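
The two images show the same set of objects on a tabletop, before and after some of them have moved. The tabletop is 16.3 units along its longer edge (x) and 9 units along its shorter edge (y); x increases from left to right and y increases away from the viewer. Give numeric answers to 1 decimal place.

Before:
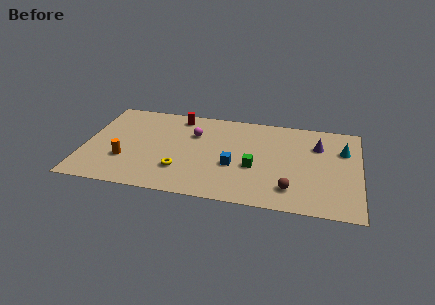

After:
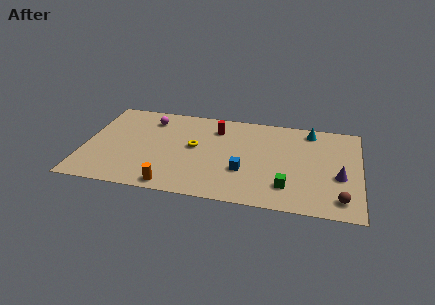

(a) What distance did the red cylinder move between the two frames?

2.4

From (5.4, 7.8) to (7.7, 7.0), the red cylinder covered √(2.3² + 0.8²) ≈ 2.4 units.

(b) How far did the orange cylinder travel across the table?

3.5

From (2.5, 2.9) to (5.4, 0.9), the orange cylinder covered √(2.9² + 2.0²) ≈ 3.5 units.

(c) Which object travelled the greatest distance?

the orange cylinder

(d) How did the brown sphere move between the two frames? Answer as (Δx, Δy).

(2.9, -0.4)

From the two frames, the brown sphere sits at roughly (12.3, 1.9) before and (15.2, 1.5) after.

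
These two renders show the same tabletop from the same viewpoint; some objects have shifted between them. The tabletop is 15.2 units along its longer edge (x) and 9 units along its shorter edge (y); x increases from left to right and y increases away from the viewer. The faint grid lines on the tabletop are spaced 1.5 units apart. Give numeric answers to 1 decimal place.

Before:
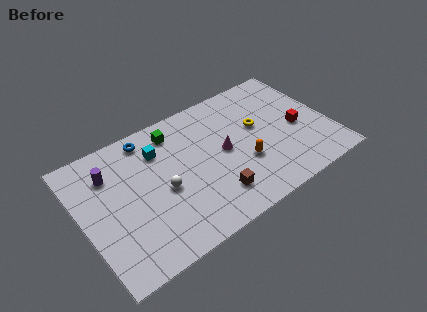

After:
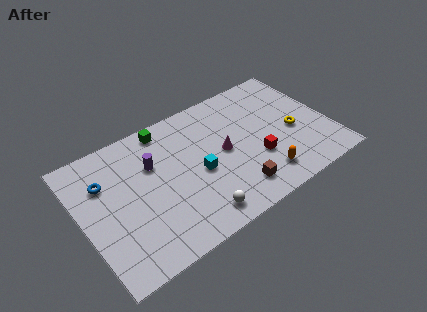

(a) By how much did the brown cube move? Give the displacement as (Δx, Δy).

(1.3, -0.3)

From the two frames, the brown cube sits at roughly (7.6, 2.0) before and (8.9, 1.7) after.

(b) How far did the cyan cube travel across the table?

3.4

The cyan cube moved from about (5.0, 6.7) to (7.0, 4.0), a distance of √(2.0² + 2.7²) ≈ 3.4.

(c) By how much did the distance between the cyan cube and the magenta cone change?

-2.5

The distance was about 4.3 in the first image and 1.8 in the second, so they moved 2.5 units closer together.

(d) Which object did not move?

the magenta cone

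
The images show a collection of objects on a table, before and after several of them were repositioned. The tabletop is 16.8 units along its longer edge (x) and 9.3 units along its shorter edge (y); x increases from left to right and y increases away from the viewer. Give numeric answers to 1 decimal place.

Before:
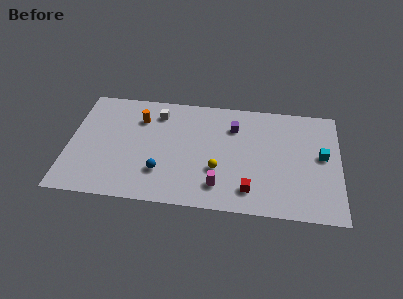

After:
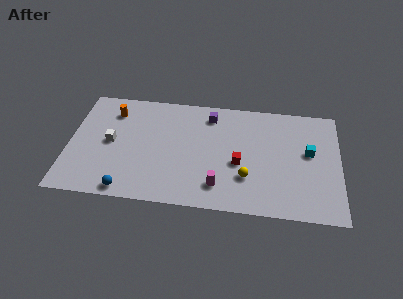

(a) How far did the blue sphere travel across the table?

2.6

The blue sphere was near (5.8, 2.6) before and (3.8, 0.9) after, so it travelled √(2.0² + 1.7²) ≈ 2.6 units.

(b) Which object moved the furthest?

the white cube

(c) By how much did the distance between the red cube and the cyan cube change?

-1.0

They were about 5.5 units apart before and 4.5 after — 1.0 units closer together.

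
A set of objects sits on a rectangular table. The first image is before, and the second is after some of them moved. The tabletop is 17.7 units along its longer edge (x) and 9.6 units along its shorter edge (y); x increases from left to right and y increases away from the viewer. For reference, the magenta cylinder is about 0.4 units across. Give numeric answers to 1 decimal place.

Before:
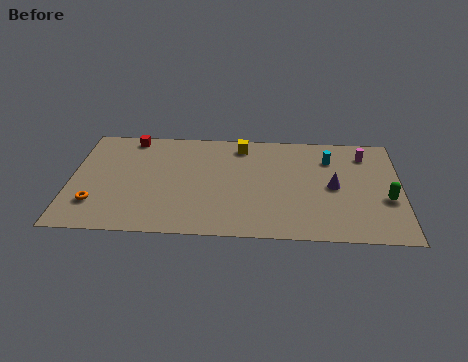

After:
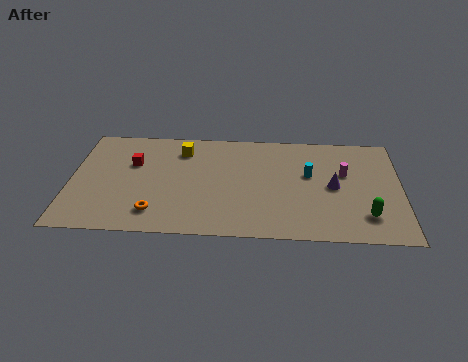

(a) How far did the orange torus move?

3.3

The orange torus moved from about (1.4, 2.5) to (4.6, 1.9), a distance of √(3.2² + 0.6²) ≈ 3.3.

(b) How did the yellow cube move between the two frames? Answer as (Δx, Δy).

(-3.2, -0.6)

The yellow cube was at about (9.1, 8.2) and moved to about (5.9, 7.6).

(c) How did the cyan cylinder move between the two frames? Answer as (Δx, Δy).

(-1.1, -1.5)

From the two frames, the cyan cylinder sits at roughly (13.9, 7.2) before and (12.8, 5.7) after.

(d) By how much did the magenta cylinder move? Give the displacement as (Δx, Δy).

(-1.1, -1.8)

From the two frames, the magenta cylinder sits at roughly (15.8, 7.7) before and (14.7, 5.9) after.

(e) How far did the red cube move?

2.4

The red cube moved from about (3.1, 8.6) to (3.3, 6.2), a distance of √(0.2² + 2.4²) ≈ 2.4.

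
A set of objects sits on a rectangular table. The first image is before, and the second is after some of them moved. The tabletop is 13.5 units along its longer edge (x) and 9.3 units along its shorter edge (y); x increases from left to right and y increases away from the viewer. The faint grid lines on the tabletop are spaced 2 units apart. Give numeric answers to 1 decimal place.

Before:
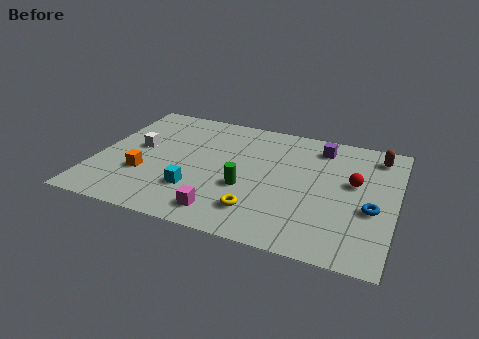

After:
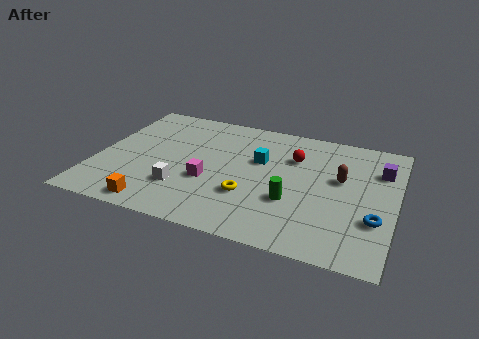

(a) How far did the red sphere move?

3.0

The red sphere moved from about (11.6, 5.4) to (8.8, 6.5), a distance of √(2.8² + 1.1²) ≈ 3.0.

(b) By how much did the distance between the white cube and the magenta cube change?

-4.3

The distance was about 5.7 in the first image and 1.4 in the second, so they moved 4.3 units closer together.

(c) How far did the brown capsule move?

2.7

The brown capsule moved from about (12.5, 7.8) to (11.0, 5.5), a distance of √(1.5² + 2.3²) ≈ 2.7.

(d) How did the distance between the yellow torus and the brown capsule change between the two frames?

-3.0

They were about 7.6 units apart before and 4.6 after — 3.0 units closer together.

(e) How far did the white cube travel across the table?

3.4

From (1.8, 5.1) to (4.1, 2.6), the white cube covered √(2.3² + 2.5²) ≈ 3.4 units.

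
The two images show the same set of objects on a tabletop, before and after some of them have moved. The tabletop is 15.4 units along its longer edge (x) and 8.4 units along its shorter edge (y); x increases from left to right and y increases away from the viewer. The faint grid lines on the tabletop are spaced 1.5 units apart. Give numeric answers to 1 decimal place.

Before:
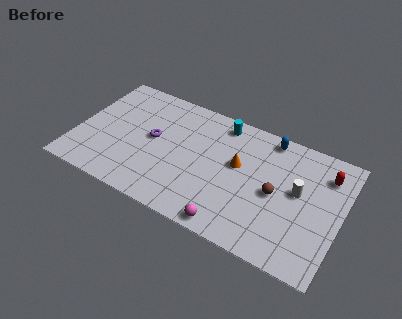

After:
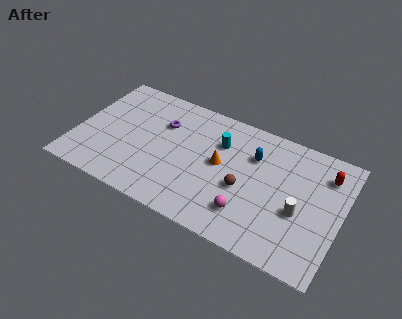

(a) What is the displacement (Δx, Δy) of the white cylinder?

(0.2, -1.3)

From the two frames, the white cylinder sits at roughly (12.9, 4.7) before and (13.1, 3.4) after.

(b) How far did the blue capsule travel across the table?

1.7

The blue capsule moved from about (10.9, 7.5) to (10.2, 5.9), a distance of √(0.7² + 1.6²) ≈ 1.7.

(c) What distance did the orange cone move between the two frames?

1.1

The orange cone moved from about (9.4, 4.9) to (8.4, 4.5), a distance of √(1.0² + 0.4²) ≈ 1.1.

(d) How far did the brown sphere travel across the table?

1.9

From (11.7, 4.0) to (9.9, 3.5), the brown sphere covered √(1.8² + 0.5²) ≈ 1.9 units.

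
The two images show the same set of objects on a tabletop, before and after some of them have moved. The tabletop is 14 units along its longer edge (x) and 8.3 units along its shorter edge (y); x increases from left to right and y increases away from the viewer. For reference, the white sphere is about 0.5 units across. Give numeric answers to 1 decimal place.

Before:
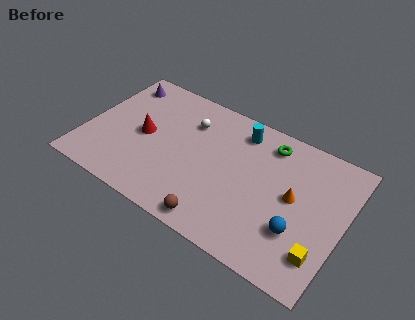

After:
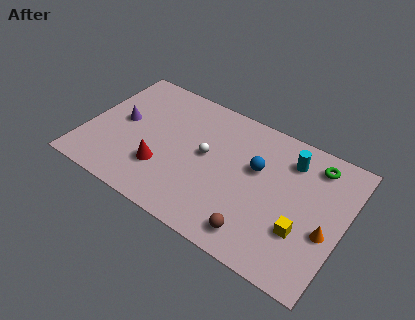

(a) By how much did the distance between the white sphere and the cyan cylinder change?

+1.9

They were about 2.8 units apart before and 4.7 after — 1.9 units further apart.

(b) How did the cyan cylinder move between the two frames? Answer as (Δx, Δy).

(2.8, -0.4)

The cyan cylinder was at about (8.0, 6.9) and moved to about (10.8, 6.5).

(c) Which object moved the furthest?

the blue sphere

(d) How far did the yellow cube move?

1.4

The yellow cube was near (13.1, 1.9) before and (12.0, 2.7) after, so it travelled √(1.1² + 0.8²) ≈ 1.4 units.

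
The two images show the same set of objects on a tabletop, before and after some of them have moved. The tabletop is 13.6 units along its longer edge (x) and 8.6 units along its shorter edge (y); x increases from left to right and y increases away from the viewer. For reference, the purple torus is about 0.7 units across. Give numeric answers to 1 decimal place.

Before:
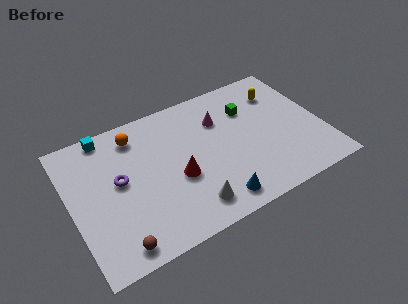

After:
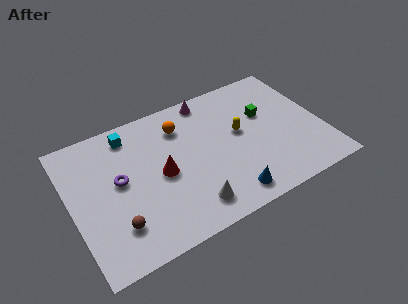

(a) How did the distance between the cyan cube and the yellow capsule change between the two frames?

-3.3

They were about 9.5 units apart before and 6.2 after — 3.3 units closer together.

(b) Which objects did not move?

the white cone and the purple torus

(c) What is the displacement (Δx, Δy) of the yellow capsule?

(-2.5, -1.7)

The yellow capsule started near (11.7, 6.5) and ended near (9.2, 4.8).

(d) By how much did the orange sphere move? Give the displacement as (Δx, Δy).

(2.4, -0.5)

The orange sphere was at about (3.8, 7.1) and moved to about (6.2, 6.6).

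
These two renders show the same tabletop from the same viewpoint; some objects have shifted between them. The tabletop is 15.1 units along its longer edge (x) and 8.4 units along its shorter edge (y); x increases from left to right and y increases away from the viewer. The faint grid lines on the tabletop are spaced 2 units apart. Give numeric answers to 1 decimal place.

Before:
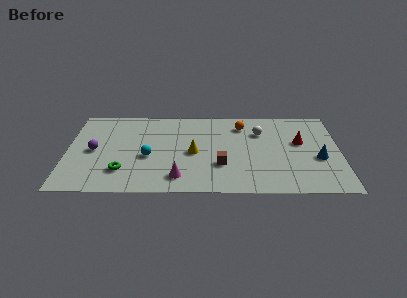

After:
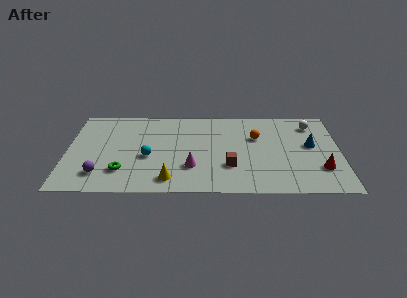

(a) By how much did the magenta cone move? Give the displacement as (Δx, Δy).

(0.7, 1.0)

The magenta cone was at about (6.2, 1.5) and moved to about (6.9, 2.5).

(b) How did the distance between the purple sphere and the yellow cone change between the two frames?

-1.7

They were about 5.5 units apart before and 3.8 after — 1.7 units closer together.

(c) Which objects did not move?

the cyan sphere and the green torus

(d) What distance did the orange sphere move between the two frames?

1.4

The orange sphere moved from about (9.7, 6.7) to (10.5, 5.5), a distance of √(0.8² + 1.2²) ≈ 1.4.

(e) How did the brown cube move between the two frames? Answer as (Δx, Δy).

(0.5, -0.1)

From the two frames, the brown cube sits at roughly (8.5, 2.7) before and (9.0, 2.6) after.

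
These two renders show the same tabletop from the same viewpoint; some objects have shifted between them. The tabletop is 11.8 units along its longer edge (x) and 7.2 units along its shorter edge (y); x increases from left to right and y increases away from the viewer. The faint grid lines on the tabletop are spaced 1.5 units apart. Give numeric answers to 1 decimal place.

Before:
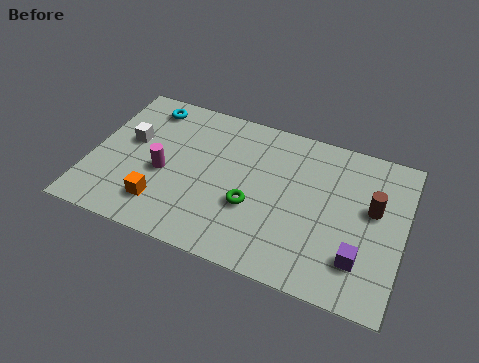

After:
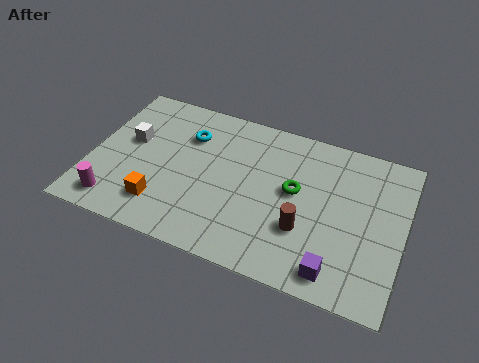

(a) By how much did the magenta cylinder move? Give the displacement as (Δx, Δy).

(-1.6, -2.0)

From the two frames, the magenta cylinder sits at roughly (2.8, 3.1) before and (1.2, 1.1) after.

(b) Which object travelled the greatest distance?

the brown cylinder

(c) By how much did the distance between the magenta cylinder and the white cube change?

+1.3

Before: roughly 1.8 units apart; after: 3.1. That's 1.3 units further apart.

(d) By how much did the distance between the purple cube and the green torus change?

-0.7

Before: roughly 4.2 units apart; after: 3.5. That's 0.7 units closer together.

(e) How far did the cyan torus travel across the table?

1.9

From (1.8, 6.1) to (3.5, 5.2), the cyan torus covered √(1.7² + 0.9²) ≈ 1.9 units.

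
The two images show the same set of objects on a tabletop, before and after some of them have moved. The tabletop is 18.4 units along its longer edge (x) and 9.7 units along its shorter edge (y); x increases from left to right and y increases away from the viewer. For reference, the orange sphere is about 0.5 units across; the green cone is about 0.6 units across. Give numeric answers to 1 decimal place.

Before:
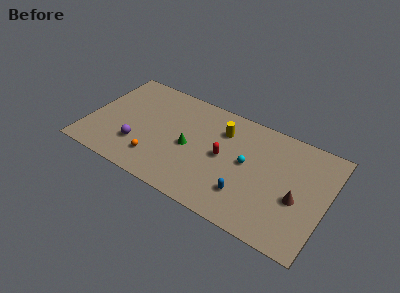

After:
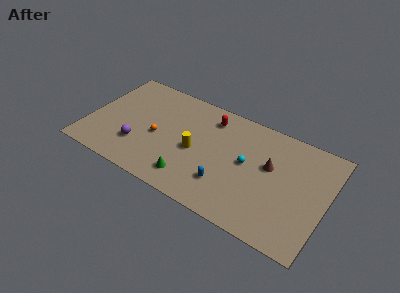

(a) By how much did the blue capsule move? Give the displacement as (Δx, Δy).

(-1.6, 0.1)

From the two frames, the blue capsule sits at roughly (12.6, 2.5) before and (11.0, 2.6) after.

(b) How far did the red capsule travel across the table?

3.3

The red capsule moved from about (10.5, 4.9) to (9.1, 7.9), a distance of √(1.4² + 3.0²) ≈ 3.3.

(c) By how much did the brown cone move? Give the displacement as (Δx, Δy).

(-2.3, 1.8)

From the two frames, the brown cone sits at roughly (16.3, 4.0) before and (14.0, 5.8) after.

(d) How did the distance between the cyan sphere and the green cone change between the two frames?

+0.7

Before: roughly 4.5 units apart; after: 5.2. That's 0.7 units further apart.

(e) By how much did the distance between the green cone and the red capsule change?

+3.5

Before: roughly 2.6 units apart; after: 6.1. That's 3.5 units further apart.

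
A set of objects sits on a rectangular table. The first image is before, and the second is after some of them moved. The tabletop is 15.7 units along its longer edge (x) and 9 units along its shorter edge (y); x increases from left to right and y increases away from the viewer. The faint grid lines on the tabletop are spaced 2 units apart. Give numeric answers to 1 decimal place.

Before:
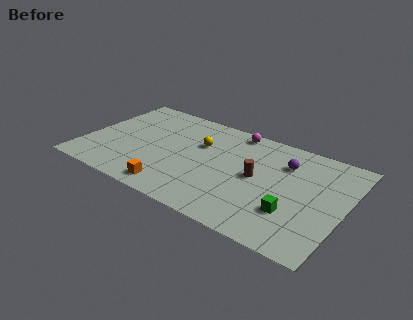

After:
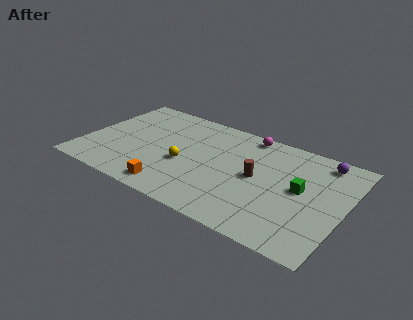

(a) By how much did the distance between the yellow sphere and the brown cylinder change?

+0.5

They were about 3.9 units apart before and 4.4 after — 0.5 units further apart.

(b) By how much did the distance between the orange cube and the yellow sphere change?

-2.3

They were about 4.8 units apart before and 2.5 after — 2.3 units closer together.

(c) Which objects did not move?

the orange cube and the brown cylinder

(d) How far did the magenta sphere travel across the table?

0.8

The magenta sphere was near (8.6, 8.1) before and (9.4, 8.1) after, so it travelled √(0.8² + 0.0²) ≈ 0.8 units.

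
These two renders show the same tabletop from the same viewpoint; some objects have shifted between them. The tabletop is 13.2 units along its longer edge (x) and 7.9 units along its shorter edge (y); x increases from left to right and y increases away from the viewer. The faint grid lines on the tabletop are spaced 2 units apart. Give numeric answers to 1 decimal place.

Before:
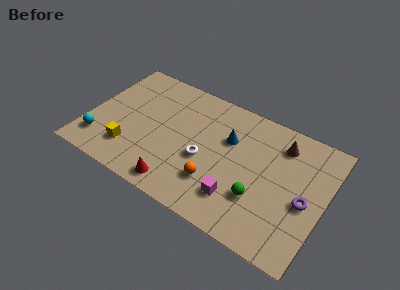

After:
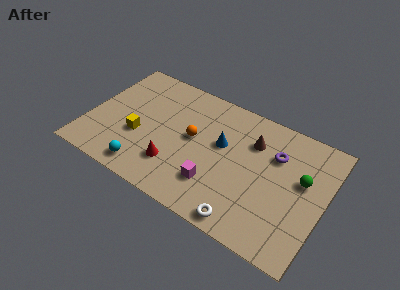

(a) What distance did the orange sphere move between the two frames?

2.6

The orange sphere moved from about (7.4, 2.2) to (5.8, 4.3), a distance of √(1.6² + 2.1²) ≈ 2.6.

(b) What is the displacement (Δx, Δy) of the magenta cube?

(-1.3, 0.2)

The magenta cube was at about (8.7, 1.9) and moved to about (7.4, 2.1).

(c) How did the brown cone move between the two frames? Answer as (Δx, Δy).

(-1.5, -0.6)

From the two frames, the brown cone sits at roughly (10.5, 6.3) before and (9.0, 5.7) after.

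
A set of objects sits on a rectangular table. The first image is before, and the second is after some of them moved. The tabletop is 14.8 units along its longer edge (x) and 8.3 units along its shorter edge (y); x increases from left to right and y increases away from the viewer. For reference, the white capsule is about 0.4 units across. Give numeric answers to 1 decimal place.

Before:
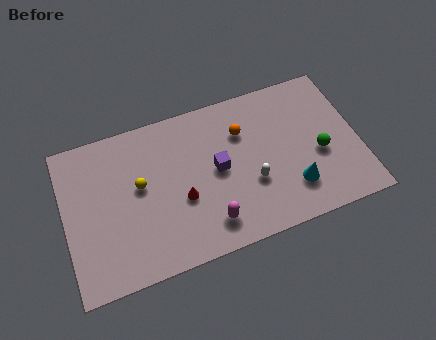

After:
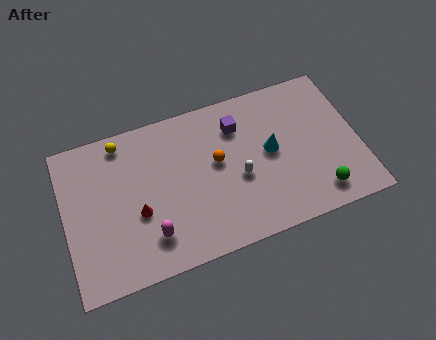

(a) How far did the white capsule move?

0.8

The white capsule was near (9.3, 3.0) before and (8.7, 3.5) after, so it travelled √(0.6² + 0.5²) ≈ 0.8 units.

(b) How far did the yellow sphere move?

2.7

The yellow sphere moved from about (3.8, 4.7) to (3.1, 7.3), a distance of √(0.7² + 2.6²) ≈ 2.7.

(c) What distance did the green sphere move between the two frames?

2.1

The green sphere was near (12.8, 3.5) before and (12.5, 1.4) after, so it travelled √(0.3² + 2.1²) ≈ 2.1 units.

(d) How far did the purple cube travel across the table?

2.3

From (7.7, 4.3) to (8.9, 6.3), the purple cube covered √(1.2² + 2.0²) ≈ 2.3 units.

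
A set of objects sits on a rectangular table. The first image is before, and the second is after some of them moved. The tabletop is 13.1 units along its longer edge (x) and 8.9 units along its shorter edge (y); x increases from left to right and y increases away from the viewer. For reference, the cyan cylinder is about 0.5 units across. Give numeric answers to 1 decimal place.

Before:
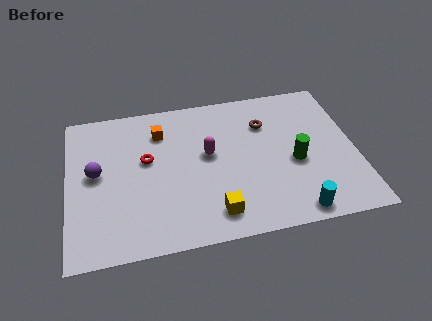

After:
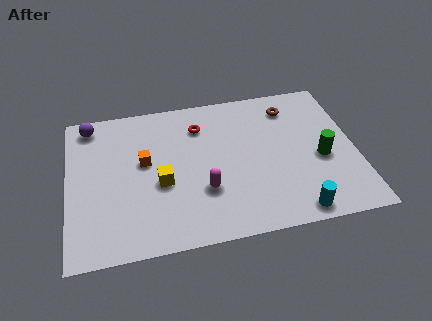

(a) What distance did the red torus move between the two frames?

3.0

The red torus was near (3.6, 5.2) before and (6.1, 6.8) after, so it travelled √(2.5² + 1.6²) ≈ 3.0 units.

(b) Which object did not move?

the cyan cylinder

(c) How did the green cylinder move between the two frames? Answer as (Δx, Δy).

(1.2, 0.0)

The green cylinder was at about (10.3, 3.8) and moved to about (11.5, 3.8).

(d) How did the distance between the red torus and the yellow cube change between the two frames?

-1.1

Before: roughly 4.7 units apart; after: 3.6. That's 1.1 units closer together.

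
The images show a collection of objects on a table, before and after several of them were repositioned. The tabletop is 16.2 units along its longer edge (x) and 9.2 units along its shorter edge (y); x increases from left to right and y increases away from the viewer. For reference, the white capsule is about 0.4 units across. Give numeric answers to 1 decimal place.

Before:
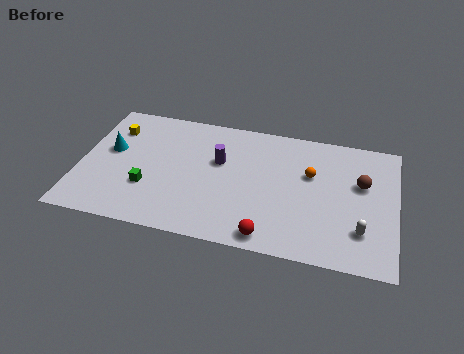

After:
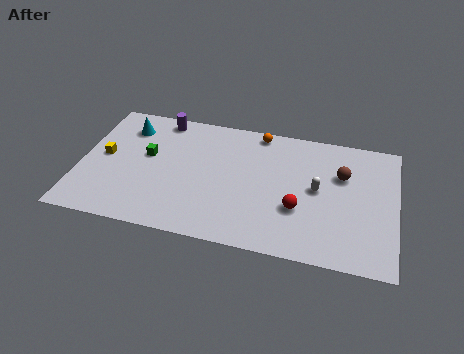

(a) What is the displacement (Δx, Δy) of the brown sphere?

(-1.0, 0.4)

The brown sphere started near (14.4, 5.7) and ended near (13.4, 6.1).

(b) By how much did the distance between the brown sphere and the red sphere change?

-2.9

The distance was about 6.5 in the first image and 3.6 in the second, so they moved 2.9 units closer together.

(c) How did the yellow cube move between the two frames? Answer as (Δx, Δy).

(-0.3, -2.1)

The yellow cube was at about (1.5, 6.9) and moved to about (1.2, 4.8).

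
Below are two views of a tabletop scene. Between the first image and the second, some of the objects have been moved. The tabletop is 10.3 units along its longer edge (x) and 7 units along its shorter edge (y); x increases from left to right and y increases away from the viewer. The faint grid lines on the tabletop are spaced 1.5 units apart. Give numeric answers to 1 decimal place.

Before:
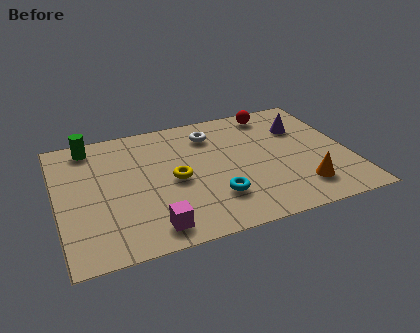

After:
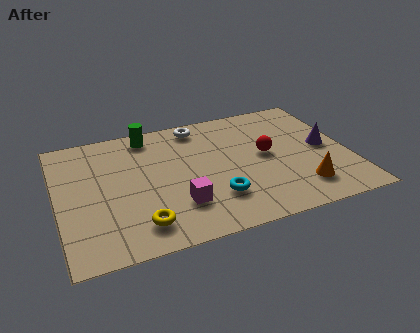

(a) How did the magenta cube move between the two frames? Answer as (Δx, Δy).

(1.0, 0.9)

The magenta cube started near (3.1, 1.0) and ended near (4.1, 1.9).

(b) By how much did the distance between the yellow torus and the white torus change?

+2.7

They were about 2.7 units apart before and 5.4 after — 2.7 units further apart.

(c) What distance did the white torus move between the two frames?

0.7

From (5.6, 5.5) to (5.2, 6.1), the white torus covered √(0.4² + 0.6²) ≈ 0.7 units.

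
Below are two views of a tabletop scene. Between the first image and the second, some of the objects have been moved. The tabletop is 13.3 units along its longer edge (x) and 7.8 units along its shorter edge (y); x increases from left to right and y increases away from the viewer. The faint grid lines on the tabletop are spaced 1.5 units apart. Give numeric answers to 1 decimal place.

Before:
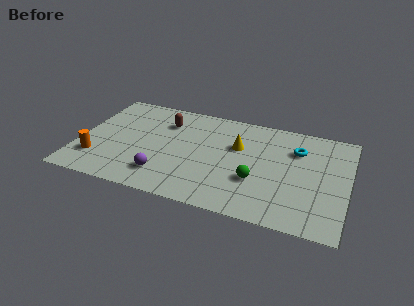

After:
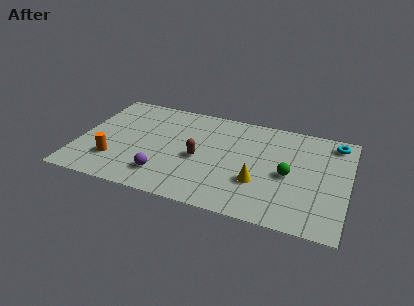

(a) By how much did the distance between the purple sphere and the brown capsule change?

-1.7

The distance was about 4.1 in the first image and 2.4 in the second, so they moved 1.7 units closer together.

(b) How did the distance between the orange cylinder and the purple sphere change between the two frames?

-0.9

The distance was about 3.4 in the first image and 2.5 in the second, so they moved 0.9 units closer together.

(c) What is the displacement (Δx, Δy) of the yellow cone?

(1.2, -2.4)

The yellow cone started near (7.8, 5.0) and ended near (9.0, 2.6).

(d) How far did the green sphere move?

1.7

From (8.9, 2.7) to (10.4, 3.6), the green sphere covered √(1.5² + 0.9²) ≈ 1.7 units.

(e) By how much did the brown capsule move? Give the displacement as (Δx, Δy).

(1.9, -2.3)

The brown capsule was at about (4.1, 5.8) and moved to about (6.0, 3.5).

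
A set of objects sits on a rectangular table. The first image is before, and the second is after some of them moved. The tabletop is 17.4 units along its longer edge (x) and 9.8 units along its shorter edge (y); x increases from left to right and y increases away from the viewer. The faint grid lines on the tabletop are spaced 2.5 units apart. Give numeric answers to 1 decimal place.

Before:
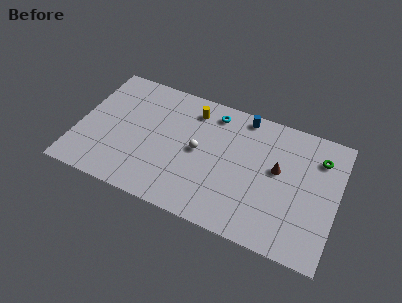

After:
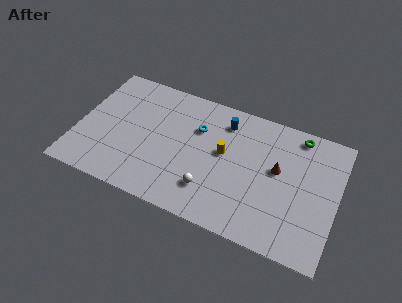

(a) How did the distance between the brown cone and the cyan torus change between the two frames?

+0.3

Before: roughly 5.3 units apart; after: 5.6. That's 0.3 units further apart.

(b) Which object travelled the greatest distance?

the yellow cylinder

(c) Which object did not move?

the brown cone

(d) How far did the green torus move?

1.9

From (16.0, 7.5) to (14.5, 8.7), the green torus covered √(1.5² + 1.2²) ≈ 1.9 units.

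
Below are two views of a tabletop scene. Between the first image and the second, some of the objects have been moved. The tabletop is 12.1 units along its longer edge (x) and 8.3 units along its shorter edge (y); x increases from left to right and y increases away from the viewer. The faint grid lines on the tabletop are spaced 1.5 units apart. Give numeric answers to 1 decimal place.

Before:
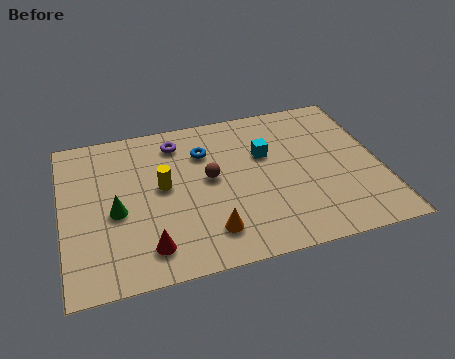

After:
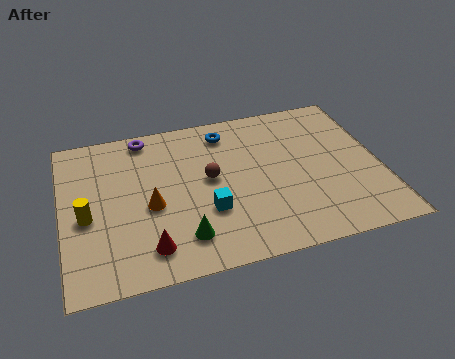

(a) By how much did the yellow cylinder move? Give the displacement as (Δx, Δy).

(-2.9, -0.9)

From the two frames, the yellow cylinder sits at roughly (3.8, 4.5) before and (0.9, 3.6) after.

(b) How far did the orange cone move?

2.8

The orange cone moved from about (5.4, 1.7) to (3.3, 3.6), a distance of √(2.1² + 1.9²) ≈ 2.8.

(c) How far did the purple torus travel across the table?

1.3

From (4.5, 6.8) to (3.3, 7.4), the purple torus covered √(1.2² + 0.6²) ≈ 1.3 units.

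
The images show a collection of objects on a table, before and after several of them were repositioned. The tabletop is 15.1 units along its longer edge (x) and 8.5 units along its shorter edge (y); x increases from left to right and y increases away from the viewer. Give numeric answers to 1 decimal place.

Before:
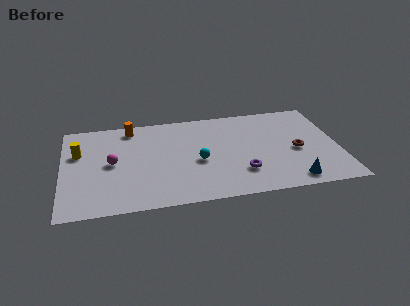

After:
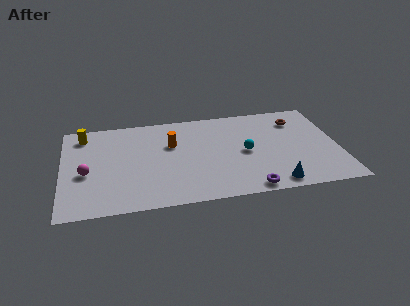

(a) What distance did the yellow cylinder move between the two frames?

1.6

The yellow cylinder moved from about (0.9, 5.5) to (1.2, 7.1), a distance of √(0.3² + 1.6²) ≈ 1.6.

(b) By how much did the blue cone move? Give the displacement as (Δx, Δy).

(-1.0, -0.1)

From the two frames, the blue cone sits at roughly (12.4, 1.1) before and (11.4, 1.0) after.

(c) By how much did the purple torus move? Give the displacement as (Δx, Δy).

(0.3, -1.5)

The purple torus started near (9.7, 2.3) and ended near (10.0, 0.8).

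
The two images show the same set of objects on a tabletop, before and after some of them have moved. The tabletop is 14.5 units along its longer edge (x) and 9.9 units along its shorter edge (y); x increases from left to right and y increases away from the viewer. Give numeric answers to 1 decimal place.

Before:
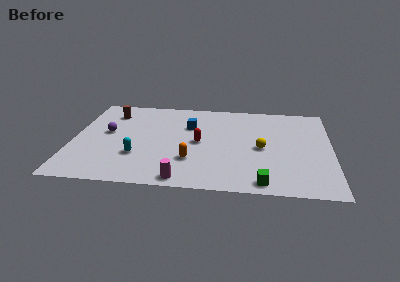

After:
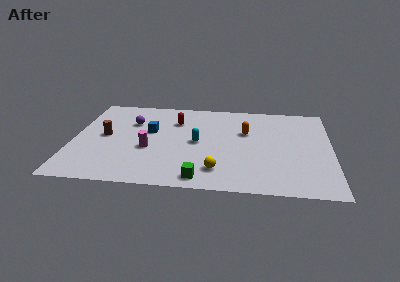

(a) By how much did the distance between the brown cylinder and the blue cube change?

-2.0

Before: roughly 4.6 units apart; after: 2.6. That's 2.0 units closer together.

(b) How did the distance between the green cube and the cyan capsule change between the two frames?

-3.5

They were about 7.3 units apart before and 3.8 after — 3.5 units closer together.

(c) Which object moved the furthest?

the orange capsule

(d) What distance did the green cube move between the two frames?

3.4

The green cube moved from about (10.7, 1.0) to (7.3, 1.1), a distance of √(3.4² + 0.1²) ≈ 3.4.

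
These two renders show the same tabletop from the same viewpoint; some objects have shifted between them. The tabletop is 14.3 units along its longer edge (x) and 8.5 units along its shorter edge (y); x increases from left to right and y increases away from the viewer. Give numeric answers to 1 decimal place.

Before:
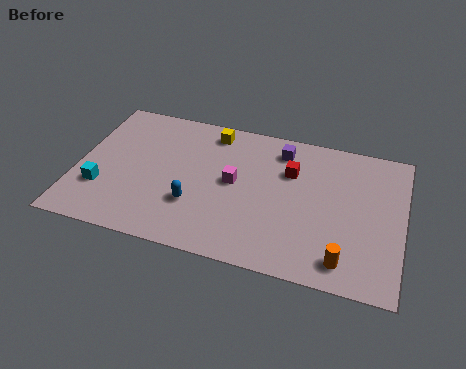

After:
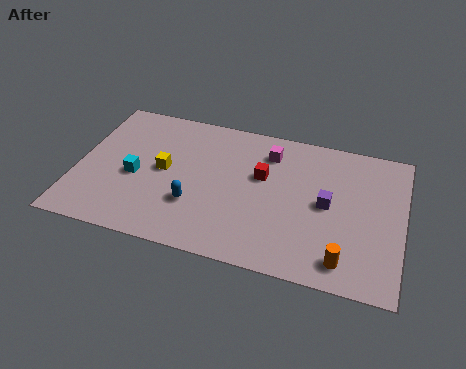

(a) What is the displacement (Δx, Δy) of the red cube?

(-1.2, -0.6)

The red cube was at about (9.3, 5.8) and moved to about (8.1, 5.2).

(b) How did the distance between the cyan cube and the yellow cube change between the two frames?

-5.1

The distance was about 6.5 in the first image and 1.4 in the second, so they moved 5.1 units closer together.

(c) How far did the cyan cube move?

1.8

From (1.2, 2.6) to (2.6, 3.7), the cyan cube covered √(1.4² + 1.1²) ≈ 1.8 units.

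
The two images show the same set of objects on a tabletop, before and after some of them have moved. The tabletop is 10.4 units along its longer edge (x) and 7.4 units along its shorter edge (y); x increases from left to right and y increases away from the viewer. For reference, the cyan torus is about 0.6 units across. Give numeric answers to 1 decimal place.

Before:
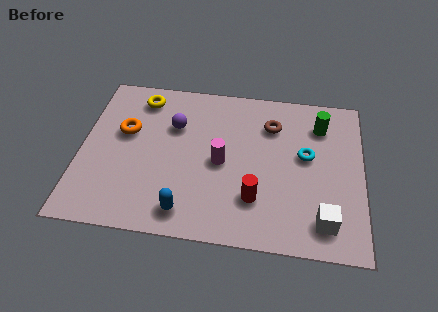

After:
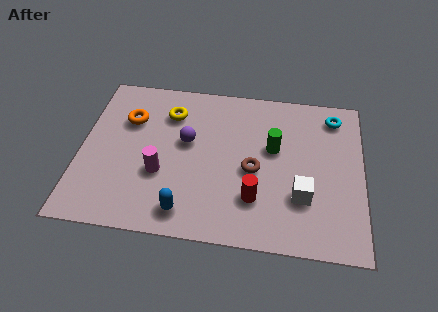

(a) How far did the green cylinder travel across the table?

2.1

The green cylinder moved from about (8.8, 5.7) to (7.1, 4.4), a distance of √(1.7² + 1.3²) ≈ 2.1.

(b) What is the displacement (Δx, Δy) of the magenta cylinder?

(-2.2, -0.8)

The magenta cylinder was at about (5.2, 3.5) and moved to about (3.0, 2.7).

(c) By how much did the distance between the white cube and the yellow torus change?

-2.5

They were about 8.5 units apart before and 6.0 after — 2.5 units closer together.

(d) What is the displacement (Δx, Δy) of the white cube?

(-0.8, 1.0)

From the two frames, the white cube sits at roughly (9.0, 1.3) before and (8.2, 2.3) after.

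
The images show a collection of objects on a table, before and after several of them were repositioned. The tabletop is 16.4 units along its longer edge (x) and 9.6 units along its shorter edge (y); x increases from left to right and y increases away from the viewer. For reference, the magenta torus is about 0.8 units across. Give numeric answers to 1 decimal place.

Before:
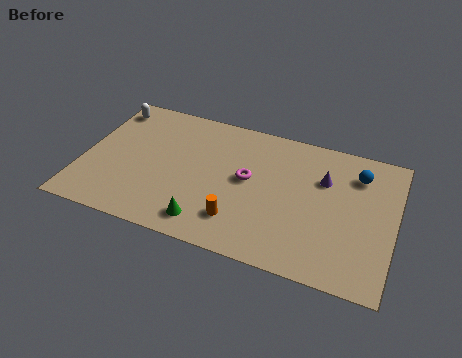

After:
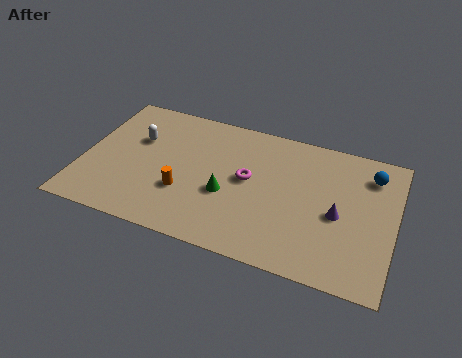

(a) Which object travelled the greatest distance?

the orange cylinder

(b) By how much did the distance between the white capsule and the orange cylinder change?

-5.5

The distance was about 9.6 in the first image and 4.1 in the second, so they moved 5.5 units closer together.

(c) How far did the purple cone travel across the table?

2.4

The purple cone moved from about (12.6, 6.5) to (13.5, 4.3), a distance of √(0.9² + 2.2²) ≈ 2.4.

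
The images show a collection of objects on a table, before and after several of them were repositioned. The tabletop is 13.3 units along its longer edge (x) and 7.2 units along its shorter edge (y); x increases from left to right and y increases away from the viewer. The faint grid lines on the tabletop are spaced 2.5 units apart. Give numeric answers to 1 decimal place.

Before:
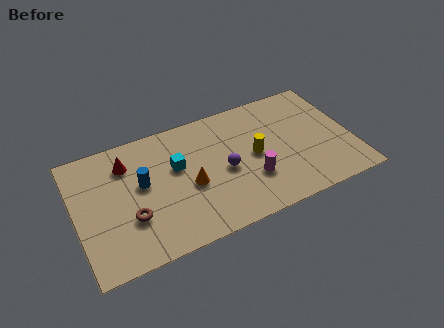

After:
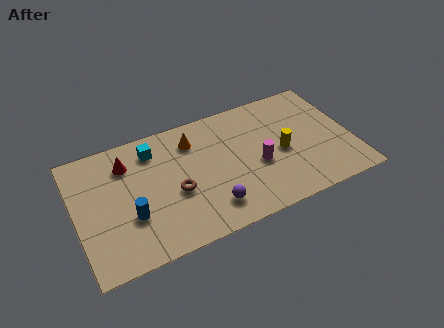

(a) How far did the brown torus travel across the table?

2.3

The brown torus moved from about (2.5, 2.4) to (4.7, 3.0), a distance of √(2.2² + 0.6²) ≈ 2.3.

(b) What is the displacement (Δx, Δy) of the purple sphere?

(-0.9, -1.8)

The purple sphere was at about (7.1, 3.3) and moved to about (6.2, 1.5).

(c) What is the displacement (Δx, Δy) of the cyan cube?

(-1.0, 1.4)

The cyan cube was at about (4.9, 4.4) and moved to about (3.9, 5.8).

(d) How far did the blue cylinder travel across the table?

1.7

From (3.2, 4.1) to (2.5, 2.5), the blue cylinder covered √(0.7² + 1.6²) ≈ 1.7 units.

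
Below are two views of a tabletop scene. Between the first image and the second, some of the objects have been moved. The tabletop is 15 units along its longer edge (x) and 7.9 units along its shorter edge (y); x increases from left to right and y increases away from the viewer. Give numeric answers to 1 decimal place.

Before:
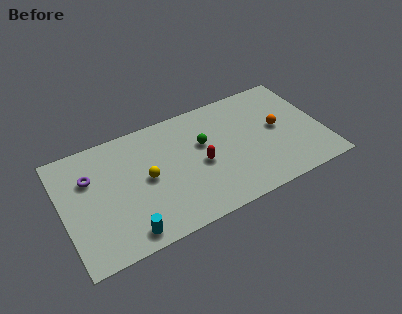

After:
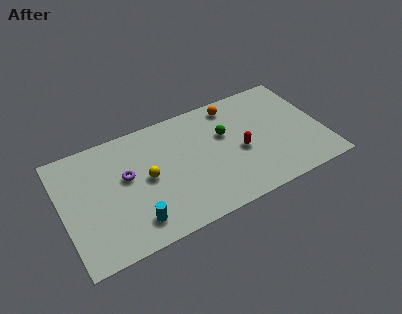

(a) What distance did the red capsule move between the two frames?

2.3

The red capsule was near (7.9, 3.6) before and (10.2, 3.5) after, so it travelled √(2.3² + 0.1²) ≈ 2.3 units.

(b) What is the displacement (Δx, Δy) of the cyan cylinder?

(0.5, 0.5)

From the two frames, the cyan cylinder sits at roughly (3.3, 1.0) before and (3.8, 1.5) after.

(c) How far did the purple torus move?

2.2

The purple torus was near (1.7, 5.4) before and (3.7, 4.6) after, so it travelled √(2.0² + 0.8²) ≈ 2.2 units.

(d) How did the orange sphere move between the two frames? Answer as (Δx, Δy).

(-2.3, 2.6)

The orange sphere was at about (12.5, 4.2) and moved to about (10.2, 6.8).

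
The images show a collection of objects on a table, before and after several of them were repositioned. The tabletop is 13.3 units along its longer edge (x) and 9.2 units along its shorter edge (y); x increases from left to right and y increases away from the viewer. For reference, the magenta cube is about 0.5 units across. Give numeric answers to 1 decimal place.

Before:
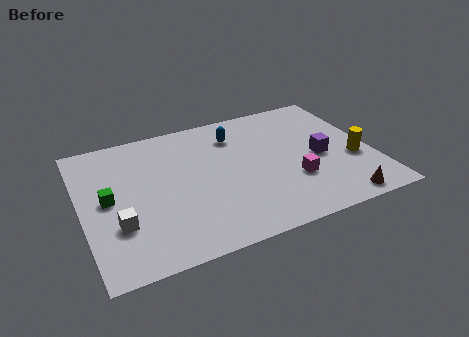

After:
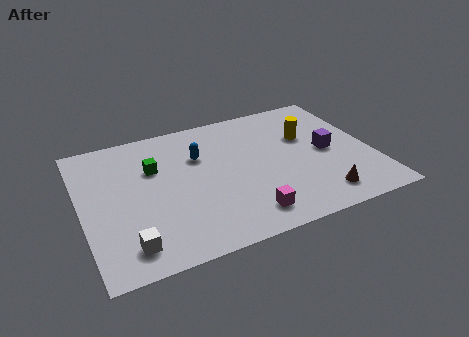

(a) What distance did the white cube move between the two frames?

1.4

From (1.5, 2.9) to (1.8, 1.5), the white cube covered √(0.3² + 1.4²) ≈ 1.4 units.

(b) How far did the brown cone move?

1.0

The brown cone was near (11.3, 0.9) before and (10.5, 1.5) after, so it travelled √(0.8² + 0.6²) ≈ 1.0 units.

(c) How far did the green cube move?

2.6

The green cube was near (1.2, 4.7) before and (3.4, 6.1) after, so it travelled √(2.2² + 1.4²) ≈ 2.6 units.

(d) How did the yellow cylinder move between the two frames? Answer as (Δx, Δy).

(-1.9, 2.4)

The yellow cylinder was at about (12.4, 3.5) and moved to about (10.5, 5.9).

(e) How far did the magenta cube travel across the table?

2.8

The magenta cube moved from about (9.5, 3.0) to (7.1, 1.5), a distance of √(2.4² + 1.5²) ≈ 2.8.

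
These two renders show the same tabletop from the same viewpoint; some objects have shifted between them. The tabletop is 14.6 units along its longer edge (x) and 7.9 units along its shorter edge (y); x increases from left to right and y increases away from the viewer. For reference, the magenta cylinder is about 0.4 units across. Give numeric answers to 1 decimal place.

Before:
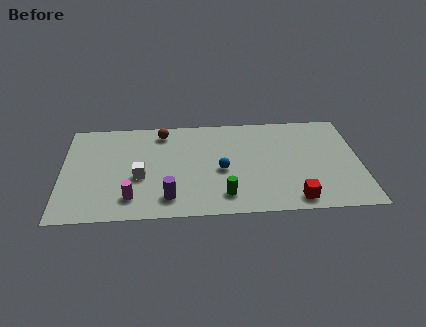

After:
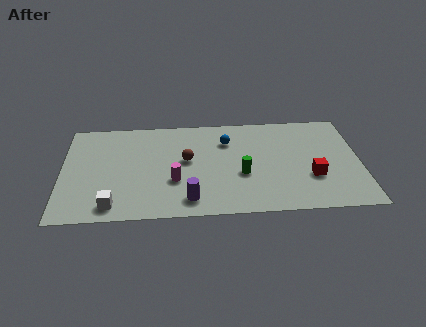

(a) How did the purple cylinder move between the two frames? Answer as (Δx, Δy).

(1.0, -0.2)

The purple cylinder was at about (5.2, 1.5) and moved to about (6.2, 1.3).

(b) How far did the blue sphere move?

2.3

From (7.8, 3.5) to (8.1, 5.8), the blue sphere covered √(0.3² + 2.3²) ≈ 2.3 units.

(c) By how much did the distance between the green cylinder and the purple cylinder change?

+0.5

The distance was about 2.7 in the first image and 3.2 in the second, so they moved 0.5 units further apart.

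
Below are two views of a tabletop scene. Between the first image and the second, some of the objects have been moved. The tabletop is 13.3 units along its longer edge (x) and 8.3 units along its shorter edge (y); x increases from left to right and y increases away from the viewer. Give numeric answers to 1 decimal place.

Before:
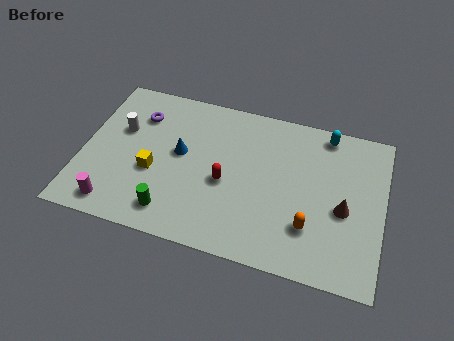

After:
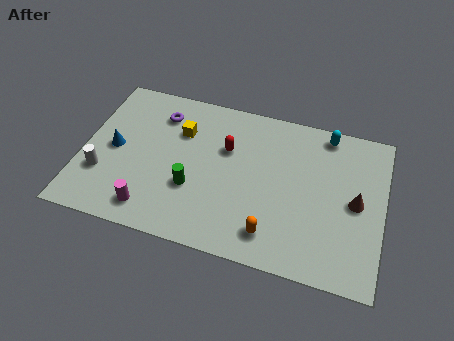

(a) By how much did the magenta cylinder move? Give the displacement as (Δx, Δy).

(1.6, 0.2)

The magenta cylinder started near (1.7, 1.1) and ended near (3.3, 1.3).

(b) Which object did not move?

the cyan capsule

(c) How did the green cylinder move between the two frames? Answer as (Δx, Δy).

(0.8, 1.5)

From the two frames, the green cylinder sits at roughly (4.2, 1.4) before and (5.0, 2.9) after.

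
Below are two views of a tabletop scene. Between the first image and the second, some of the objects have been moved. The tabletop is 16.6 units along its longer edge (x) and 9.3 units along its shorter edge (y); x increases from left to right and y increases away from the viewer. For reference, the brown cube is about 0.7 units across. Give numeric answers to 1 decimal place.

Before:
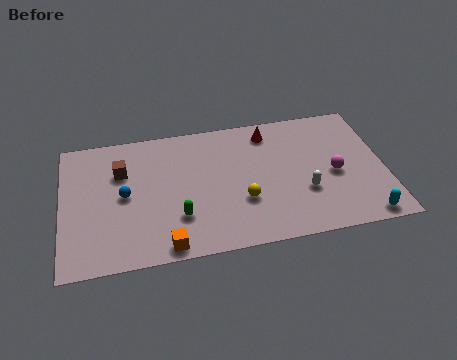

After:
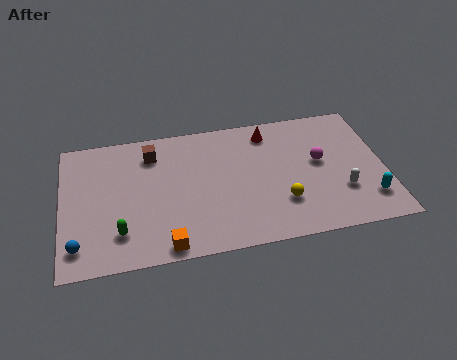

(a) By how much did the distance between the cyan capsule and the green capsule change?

+3.1

The distance was about 9.6 in the first image and 12.7 in the second, so they moved 3.1 units further apart.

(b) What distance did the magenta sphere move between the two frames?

1.2

The magenta sphere moved from about (14.0, 4.2) to (13.3, 5.2), a distance of √(0.7² + 1.0²) ≈ 1.2.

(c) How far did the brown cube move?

1.9

The brown cube was near (3.1, 6.4) before and (4.7, 7.4) after, so it travelled √(1.6² + 1.0²) ≈ 1.9 units.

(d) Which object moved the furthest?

the blue sphere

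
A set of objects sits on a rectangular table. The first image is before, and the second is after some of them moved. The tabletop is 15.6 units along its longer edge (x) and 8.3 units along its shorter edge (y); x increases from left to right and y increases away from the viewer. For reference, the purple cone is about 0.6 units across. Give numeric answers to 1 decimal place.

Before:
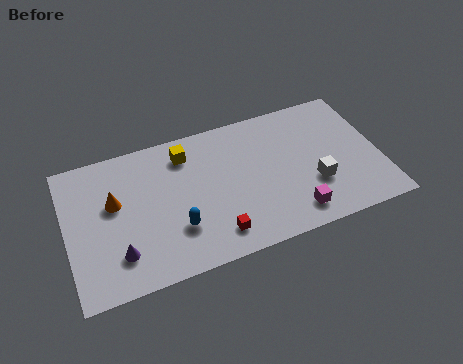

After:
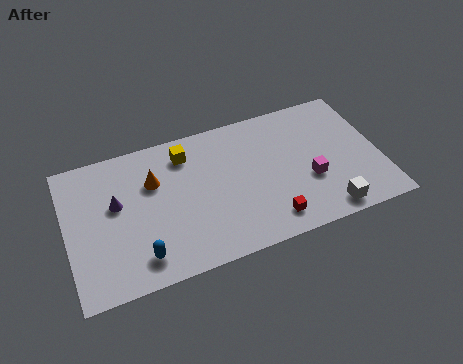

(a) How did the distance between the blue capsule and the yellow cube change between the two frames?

+1.6

The distance was about 4.3 in the first image and 5.9 in the second, so they moved 1.6 units further apart.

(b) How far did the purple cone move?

2.9

The purple cone was near (2.4, 2.0) before and (2.5, 4.9) after, so it travelled √(0.1² + 2.9²) ≈ 2.9 units.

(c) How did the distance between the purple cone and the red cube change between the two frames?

+3.4

They were about 4.7 units apart before and 8.1 after — 3.4 units further apart.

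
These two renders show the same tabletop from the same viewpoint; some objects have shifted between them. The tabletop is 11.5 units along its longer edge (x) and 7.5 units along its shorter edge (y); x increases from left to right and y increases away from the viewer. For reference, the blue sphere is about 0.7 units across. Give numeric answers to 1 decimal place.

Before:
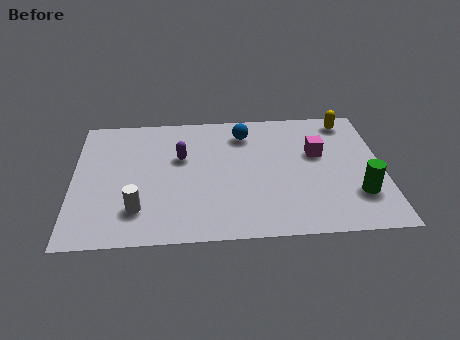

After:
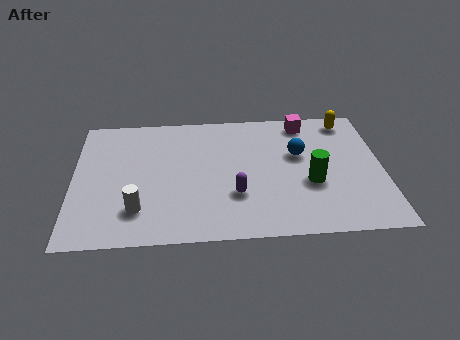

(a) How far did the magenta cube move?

1.9

The magenta cube was near (9.1, 4.6) before and (8.7, 6.5) after, so it travelled √(0.4² + 1.9²) ≈ 1.9 units.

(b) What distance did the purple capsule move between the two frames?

3.0

From (4.0, 4.7) to (6.0, 2.4), the purple capsule covered √(2.0² + 2.3²) ≈ 3.0 units.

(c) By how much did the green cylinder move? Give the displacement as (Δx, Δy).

(-1.7, 0.8)

From the two frames, the green cylinder sits at roughly (10.5, 2.1) before and (8.8, 2.9) after.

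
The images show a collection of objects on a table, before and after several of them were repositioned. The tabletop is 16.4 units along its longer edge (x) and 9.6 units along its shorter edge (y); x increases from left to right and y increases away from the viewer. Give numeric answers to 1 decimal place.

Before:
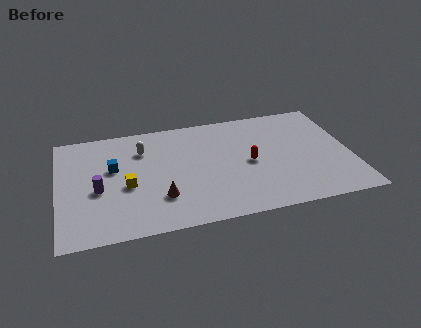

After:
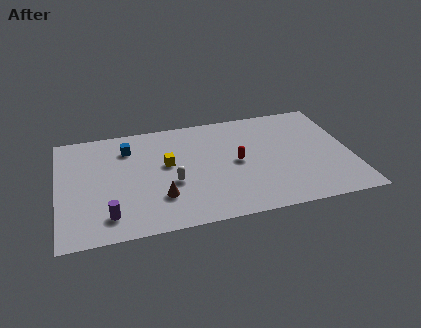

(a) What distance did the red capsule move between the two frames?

0.7

The red capsule was near (10.7, 4.6) before and (10.0, 4.8) after, so it travelled √(0.7² + 0.2²) ≈ 0.7 units.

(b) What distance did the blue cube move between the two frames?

1.8

The blue cube was near (3.1, 5.8) before and (4.0, 7.4) after, so it travelled √(0.9² + 1.6²) ≈ 1.8 units.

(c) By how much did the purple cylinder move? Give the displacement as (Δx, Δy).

(0.5, -2.3)

From the two frames, the purple cylinder sits at roughly (2.2, 4.1) before and (2.7, 1.8) after.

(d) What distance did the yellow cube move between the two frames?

2.7

From (3.8, 4.1) to (6.1, 5.5), the yellow cube covered √(2.3² + 1.4²) ≈ 2.7 units.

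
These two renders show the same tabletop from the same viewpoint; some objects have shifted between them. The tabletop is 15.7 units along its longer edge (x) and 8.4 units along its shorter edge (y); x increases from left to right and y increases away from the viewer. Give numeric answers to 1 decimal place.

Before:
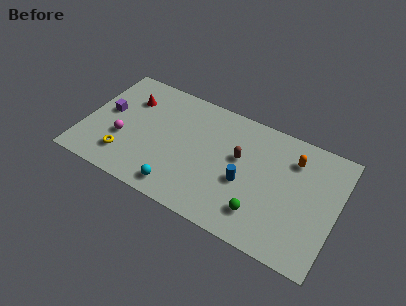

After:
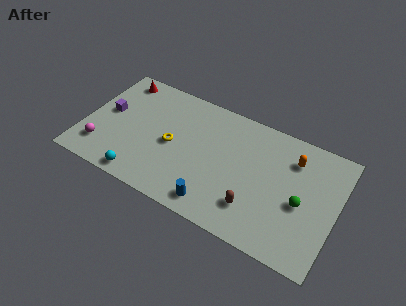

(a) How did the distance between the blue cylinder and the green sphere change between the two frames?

+3.6

Before: roughly 2.0 units apart; after: 5.6. That's 3.6 units further apart.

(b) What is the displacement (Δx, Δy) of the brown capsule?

(1.3, -2.9)

The brown capsule was at about (9.6, 5.0) and moved to about (10.9, 2.1).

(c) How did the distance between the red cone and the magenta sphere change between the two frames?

+2.4

They were about 3.0 units apart before and 5.4 after — 2.4 units further apart.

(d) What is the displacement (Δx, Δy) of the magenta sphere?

(-1.2, -1.2)

From the two frames, the magenta sphere sits at roughly (2.5, 3.1) before and (1.3, 1.9) after.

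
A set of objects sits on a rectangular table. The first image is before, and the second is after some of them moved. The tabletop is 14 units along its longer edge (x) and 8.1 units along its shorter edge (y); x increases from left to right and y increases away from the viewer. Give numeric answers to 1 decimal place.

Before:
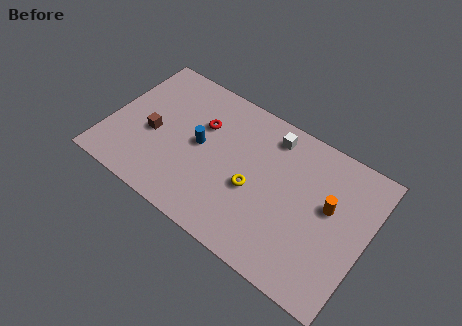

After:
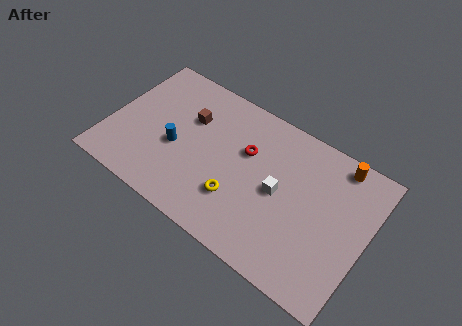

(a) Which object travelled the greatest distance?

the white cube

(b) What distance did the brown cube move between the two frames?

2.5

The brown cube moved from about (2.4, 3.5) to (4.1, 5.4), a distance of √(1.7² + 1.9²) ≈ 2.5.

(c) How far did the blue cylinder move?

1.4

From (4.9, 4.2) to (3.7, 3.4), the blue cylinder covered √(1.2² + 0.8²) ≈ 1.4 units.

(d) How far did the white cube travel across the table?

2.9

The white cube moved from about (8.4, 6.8) to (9.3, 4.0), a distance of √(0.9² + 2.8²) ≈ 2.9.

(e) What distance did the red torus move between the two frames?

2.5

The red torus was near (4.8, 5.4) before and (7.3, 5.2) after, so it travelled √(2.5² + 0.2²) ≈ 2.5 units.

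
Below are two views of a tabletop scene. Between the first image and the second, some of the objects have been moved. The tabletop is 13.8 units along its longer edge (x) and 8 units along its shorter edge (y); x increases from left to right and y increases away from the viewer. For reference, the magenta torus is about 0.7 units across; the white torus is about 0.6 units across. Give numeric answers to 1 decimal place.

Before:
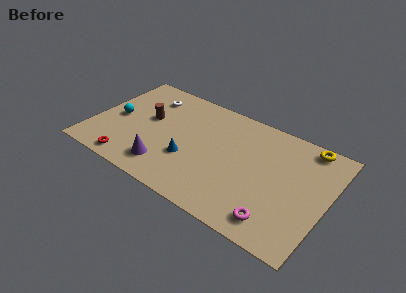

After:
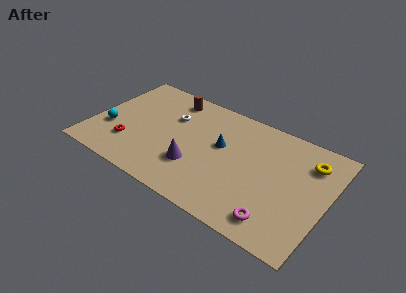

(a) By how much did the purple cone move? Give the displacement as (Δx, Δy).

(1.6, 0.9)

The purple cone started near (4.7, 1.6) and ended near (6.3, 2.5).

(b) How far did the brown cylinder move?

2.4

The brown cylinder moved from about (3.1, 4.6) to (4.1, 6.8), a distance of √(1.0² + 2.2²) ≈ 2.4.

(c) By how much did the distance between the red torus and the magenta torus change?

+0.3

They were about 8.6 units apart before and 8.9 after — 0.3 units further apart.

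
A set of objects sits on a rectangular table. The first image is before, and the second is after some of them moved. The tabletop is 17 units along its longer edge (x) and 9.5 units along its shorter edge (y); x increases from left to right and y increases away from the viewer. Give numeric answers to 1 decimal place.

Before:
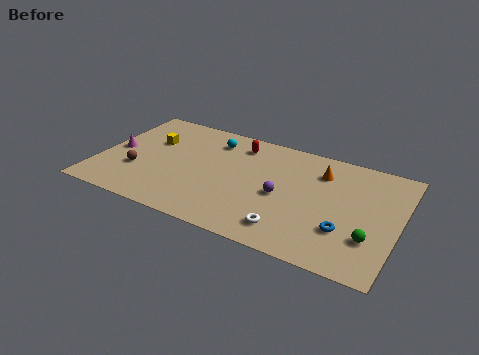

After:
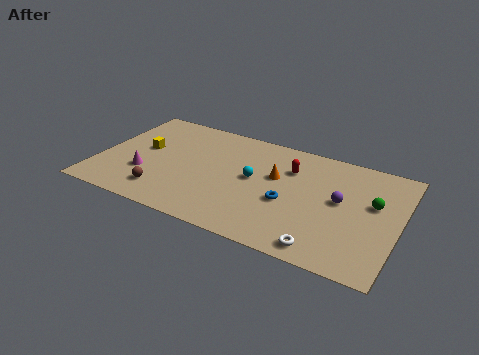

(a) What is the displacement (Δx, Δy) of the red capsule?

(3.1, -1.0)

From the two frames, the red capsule sits at roughly (7.6, 7.8) before and (10.7, 6.8) after.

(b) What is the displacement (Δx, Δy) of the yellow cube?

(-0.3, -0.9)

The yellow cube started near (2.7, 6.2) and ended near (2.4, 5.3).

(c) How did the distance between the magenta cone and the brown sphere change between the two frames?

-0.3

They were about 2.0 units apart before and 1.7 after — 0.3 units closer together.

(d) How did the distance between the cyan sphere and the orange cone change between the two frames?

-4.9

They were about 6.3 units apart before and 1.4 after — 4.9 units closer together.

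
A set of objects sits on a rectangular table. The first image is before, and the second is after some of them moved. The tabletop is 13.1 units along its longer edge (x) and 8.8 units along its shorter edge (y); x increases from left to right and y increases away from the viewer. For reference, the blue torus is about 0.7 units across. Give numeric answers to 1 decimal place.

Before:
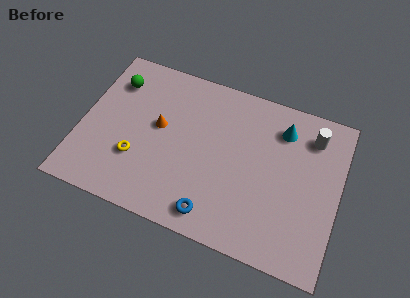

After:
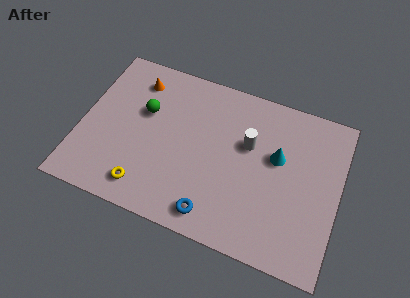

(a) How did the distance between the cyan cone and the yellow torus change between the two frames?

-0.7

The distance was about 8.1 in the first image and 7.4 in the second, so they moved 0.7 units closer together.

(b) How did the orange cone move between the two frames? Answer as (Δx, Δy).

(-1.4, 2.2)

From the two frames, the orange cone sits at roughly (3.9, 4.9) before and (2.5, 7.1) after.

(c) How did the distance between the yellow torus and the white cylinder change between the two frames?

-3.2

They were about 9.5 units apart before and 6.3 after — 3.2 units closer together.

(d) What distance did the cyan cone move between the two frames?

1.6

The cyan cone moved from about (10.0, 6.9) to (9.9, 5.3), a distance of √(0.1² + 1.6²) ≈ 1.6.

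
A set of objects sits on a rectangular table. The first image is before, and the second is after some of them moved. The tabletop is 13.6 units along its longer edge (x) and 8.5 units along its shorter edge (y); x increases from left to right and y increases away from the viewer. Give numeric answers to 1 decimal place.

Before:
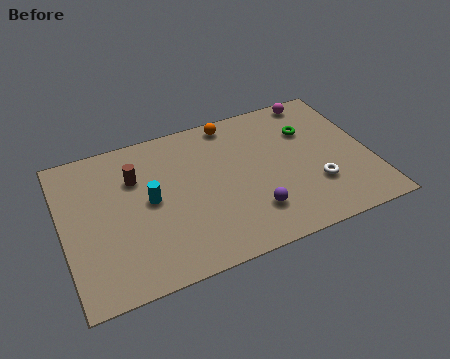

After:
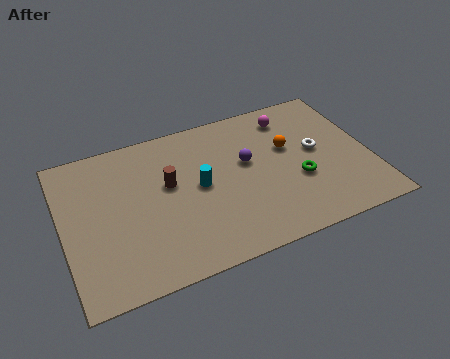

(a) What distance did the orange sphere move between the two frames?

3.3

The orange sphere moved from about (7.8, 7.6) to (10.1, 5.2), a distance of √(2.3² + 2.4²) ≈ 3.3.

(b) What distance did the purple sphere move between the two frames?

2.9

The purple sphere moved from about (8.1, 2.1) to (8.2, 5.0), a distance of √(0.1² + 2.9²) ≈ 2.9.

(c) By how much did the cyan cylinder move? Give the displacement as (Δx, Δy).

(2.2, 0.0)

The cyan cylinder was at about (3.8, 4.4) and moved to about (6.0, 4.4).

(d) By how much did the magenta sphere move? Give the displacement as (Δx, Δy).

(-1.3, -0.7)

The magenta sphere started near (11.7, 7.7) and ended near (10.4, 7.0).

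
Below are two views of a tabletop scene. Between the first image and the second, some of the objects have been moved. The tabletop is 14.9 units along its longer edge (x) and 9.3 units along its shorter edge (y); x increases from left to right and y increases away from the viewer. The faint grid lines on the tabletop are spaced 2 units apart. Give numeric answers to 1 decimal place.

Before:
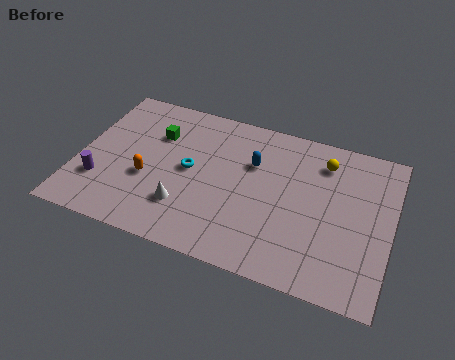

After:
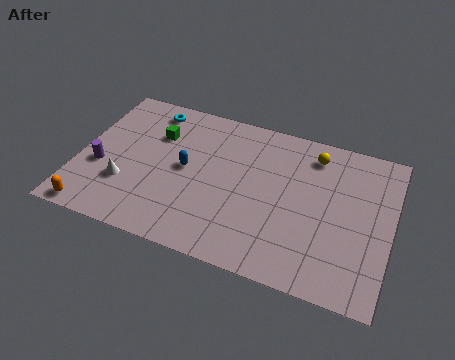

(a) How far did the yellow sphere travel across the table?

0.6

The yellow sphere was near (11.5, 7.4) before and (11.0, 7.7) after, so it travelled √(0.5² + 0.3²) ≈ 0.6 units.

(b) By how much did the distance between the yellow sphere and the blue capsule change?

+3.1

Before: roughly 3.5 units apart; after: 6.6. That's 3.1 units further apart.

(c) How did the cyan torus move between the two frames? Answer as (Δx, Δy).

(-2.3, 3.2)

From the two frames, the cyan torus sits at roughly (5.3, 4.8) before and (3.0, 8.0) after.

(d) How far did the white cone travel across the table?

2.9

The white cone moved from about (5.3, 2.5) to (2.4, 2.9), a distance of √(2.9² + 0.4²) ≈ 2.9.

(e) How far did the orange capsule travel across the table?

3.6

From (3.4, 3.6) to (1.1, 0.8), the orange capsule covered √(2.3² + 2.8²) ≈ 3.6 units.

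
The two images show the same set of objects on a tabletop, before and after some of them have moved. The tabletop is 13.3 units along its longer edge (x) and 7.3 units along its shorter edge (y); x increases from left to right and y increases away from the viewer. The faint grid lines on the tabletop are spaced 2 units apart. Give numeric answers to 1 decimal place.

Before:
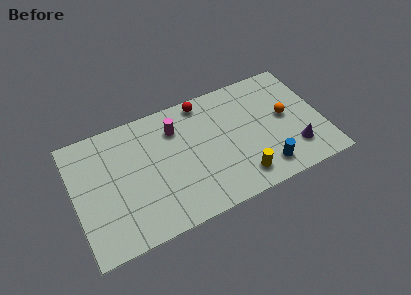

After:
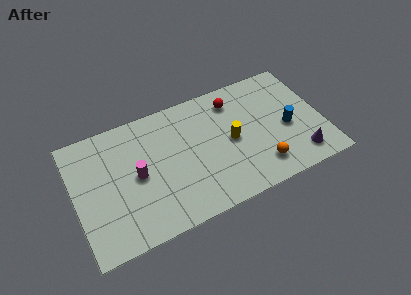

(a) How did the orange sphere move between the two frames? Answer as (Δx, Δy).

(-1.7, -2.4)

The orange sphere was at about (11.4, 3.9) and moved to about (9.7, 1.5).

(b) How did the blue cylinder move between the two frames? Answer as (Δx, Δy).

(1.5, 1.9)

From the two frames, the blue cylinder sits at roughly (9.9, 1.3) before and (11.4, 3.2) after.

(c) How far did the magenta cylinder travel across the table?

3.0

From (5.6, 5.5) to (3.3, 3.6), the magenta cylinder covered √(2.3² + 1.9²) ≈ 3.0 units.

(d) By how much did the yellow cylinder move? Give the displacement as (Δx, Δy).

(-0.2, 2.3)

The yellow cylinder was at about (8.6, 1.3) and moved to about (8.4, 3.6).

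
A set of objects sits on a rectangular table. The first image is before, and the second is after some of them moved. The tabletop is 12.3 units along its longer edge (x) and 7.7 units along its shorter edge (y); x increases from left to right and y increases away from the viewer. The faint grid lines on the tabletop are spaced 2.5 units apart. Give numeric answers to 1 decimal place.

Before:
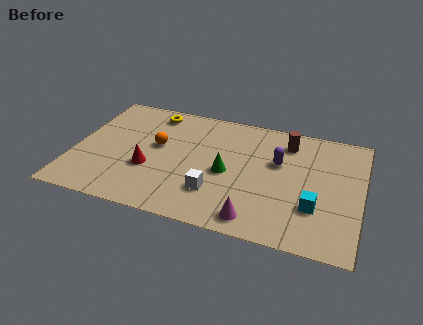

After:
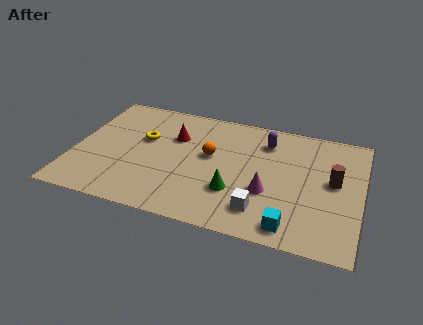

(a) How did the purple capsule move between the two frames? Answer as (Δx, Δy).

(-0.6, 1.2)

From the two frames, the purple capsule sits at roughly (8.7, 4.8) before and (8.1, 6.0) after.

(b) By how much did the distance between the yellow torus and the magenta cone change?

-1.6

They were about 7.4 units apart before and 5.8 after — 1.6 units closer together.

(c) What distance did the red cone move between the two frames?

2.6

From (3.3, 2.8) to (4.2, 5.2), the red cone covered √(0.9² + 2.4²) ≈ 2.6 units.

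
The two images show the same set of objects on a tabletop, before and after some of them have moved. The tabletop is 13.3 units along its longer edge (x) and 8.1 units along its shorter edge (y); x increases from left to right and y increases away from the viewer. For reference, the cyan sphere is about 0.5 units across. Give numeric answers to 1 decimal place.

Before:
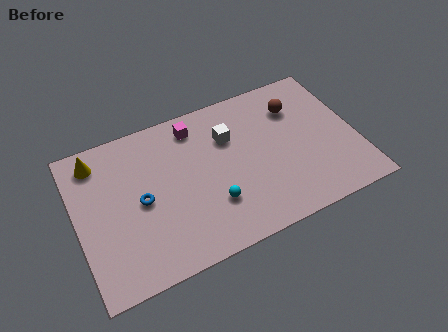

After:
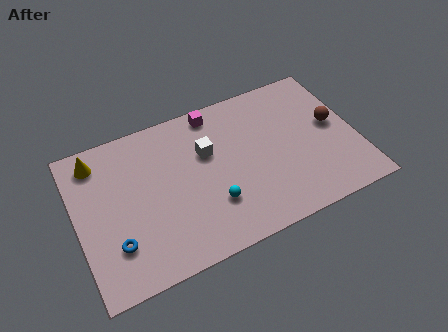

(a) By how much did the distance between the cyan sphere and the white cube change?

-0.6

They were about 3.4 units apart before and 2.8 after — 0.6 units closer together.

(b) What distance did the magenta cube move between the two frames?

1.1

From (5.9, 6.8) to (6.9, 7.2), the magenta cube covered √(1.0² + 0.4²) ≈ 1.1 units.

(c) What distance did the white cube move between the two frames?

1.2

The white cube moved from about (7.4, 5.6) to (6.3, 5.2), a distance of √(1.1² + 0.4²) ≈ 1.2.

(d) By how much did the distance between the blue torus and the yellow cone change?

+1.2

Before: roughly 3.4 units apart; after: 4.6. That's 1.2 units further apart.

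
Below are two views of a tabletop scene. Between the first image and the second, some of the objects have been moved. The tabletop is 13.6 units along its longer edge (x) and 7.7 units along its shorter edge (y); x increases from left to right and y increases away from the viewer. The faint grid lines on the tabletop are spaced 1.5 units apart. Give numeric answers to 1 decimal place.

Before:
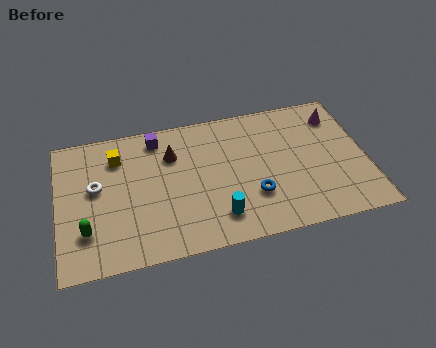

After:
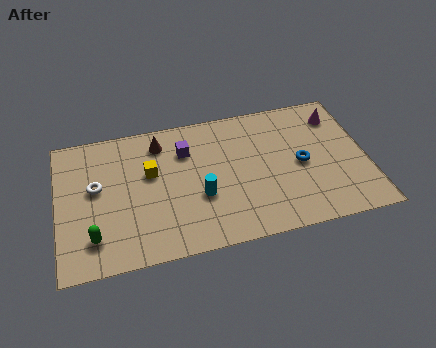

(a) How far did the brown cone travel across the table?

0.9

The brown cone moved from about (5.1, 5.5) to (4.6, 6.3), a distance of √(0.5² + 0.8²) ≈ 0.9.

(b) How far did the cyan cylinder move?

1.5

From (6.9, 1.6) to (6.2, 2.9), the cyan cylinder covered √(0.7² + 1.3²) ≈ 1.5 units.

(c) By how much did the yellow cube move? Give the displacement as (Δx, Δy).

(1.4, -1.2)

The yellow cube was at about (2.7, 5.9) and moved to about (4.1, 4.7).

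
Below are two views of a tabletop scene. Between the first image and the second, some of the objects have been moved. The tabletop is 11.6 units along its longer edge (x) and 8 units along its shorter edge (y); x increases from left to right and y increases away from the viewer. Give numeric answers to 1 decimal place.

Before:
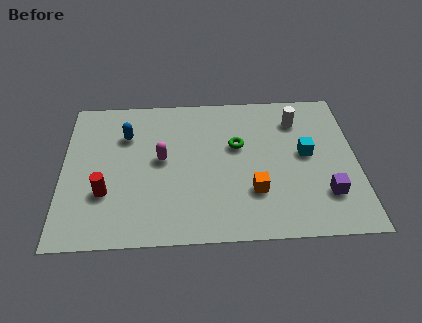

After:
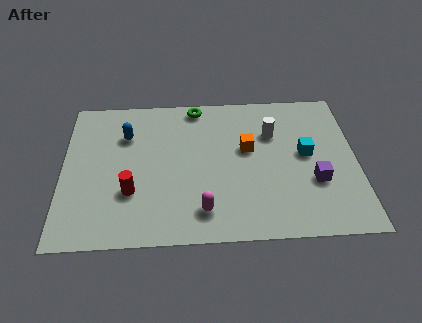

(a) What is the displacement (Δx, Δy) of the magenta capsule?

(1.6, -2.8)

The magenta capsule started near (3.9, 4.3) and ended near (5.5, 1.5).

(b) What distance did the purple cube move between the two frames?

0.8

From (10.3, 2.1) to (9.9, 2.8), the purple cube covered √(0.4² + 0.7²) ≈ 0.8 units.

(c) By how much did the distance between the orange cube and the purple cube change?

+0.4

They were about 2.8 units apart before and 3.2 after — 0.4 units further apart.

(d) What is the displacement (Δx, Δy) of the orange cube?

(-0.2, 2.3)

The orange cube started near (7.5, 2.4) and ended near (7.3, 4.7).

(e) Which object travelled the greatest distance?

the magenta capsule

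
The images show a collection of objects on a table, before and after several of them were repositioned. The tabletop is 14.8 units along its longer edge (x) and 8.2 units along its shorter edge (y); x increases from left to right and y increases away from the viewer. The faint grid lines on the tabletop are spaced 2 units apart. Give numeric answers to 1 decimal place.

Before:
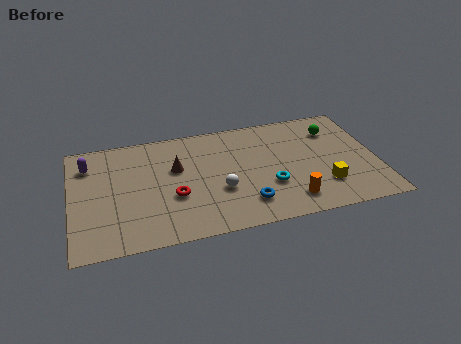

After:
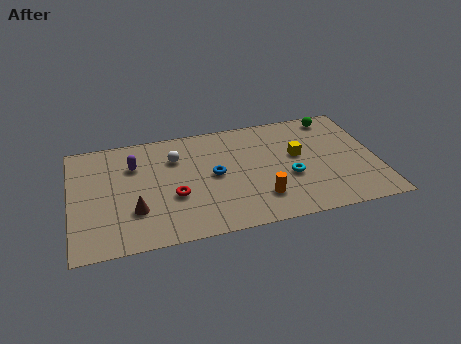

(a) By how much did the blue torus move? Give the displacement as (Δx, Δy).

(-1.4, 2.4)

The blue torus started near (8.3, 1.8) and ended near (6.9, 4.2).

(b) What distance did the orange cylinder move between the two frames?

1.5

From (10.4, 1.5) to (9.0, 2.0), the orange cylinder covered √(1.4² + 0.5²) ≈ 1.5 units.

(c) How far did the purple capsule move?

2.3

The purple capsule was near (0.9, 6.3) before and (3.1, 5.8) after, so it travelled √(2.2² + 0.5²) ≈ 2.3 units.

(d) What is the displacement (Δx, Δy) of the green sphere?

(0.1, 1.0)

The green sphere was at about (12.9, 6.2) and moved to about (13.0, 7.2).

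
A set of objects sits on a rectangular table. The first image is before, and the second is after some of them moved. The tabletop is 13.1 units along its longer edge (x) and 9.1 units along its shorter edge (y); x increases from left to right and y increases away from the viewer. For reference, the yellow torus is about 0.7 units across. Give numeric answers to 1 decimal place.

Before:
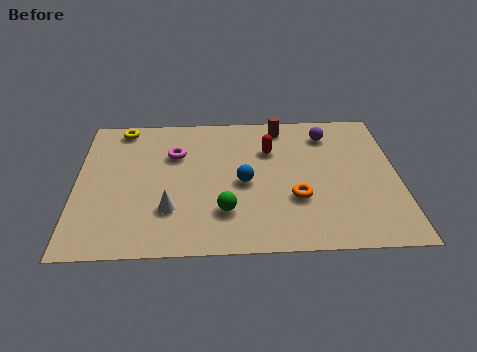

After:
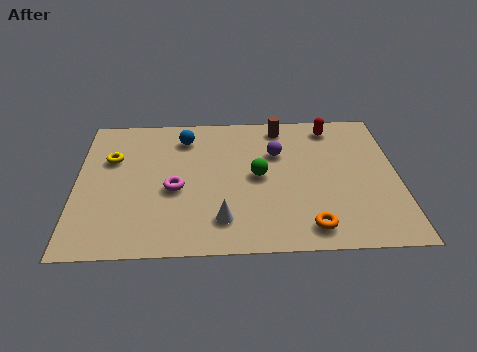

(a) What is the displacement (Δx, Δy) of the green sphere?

(1.4, 2.2)

The green sphere was at about (6.0, 2.4) and moved to about (7.4, 4.6).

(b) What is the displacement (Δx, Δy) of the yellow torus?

(-0.4, -2.1)

From the two frames, the yellow torus sits at roughly (1.8, 8.1) before and (1.4, 6.0) after.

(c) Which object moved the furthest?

the blue sphere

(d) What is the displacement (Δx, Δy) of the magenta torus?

(0.0, -2.3)

The magenta torus started near (4.0, 6.2) and ended near (4.0, 3.9).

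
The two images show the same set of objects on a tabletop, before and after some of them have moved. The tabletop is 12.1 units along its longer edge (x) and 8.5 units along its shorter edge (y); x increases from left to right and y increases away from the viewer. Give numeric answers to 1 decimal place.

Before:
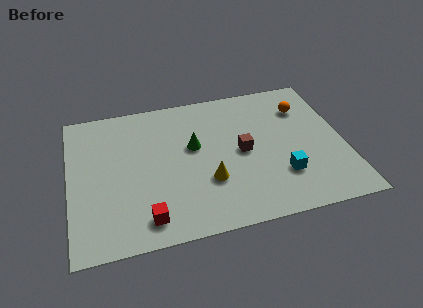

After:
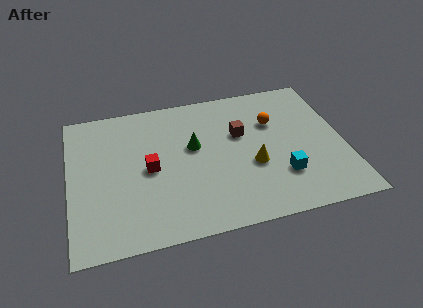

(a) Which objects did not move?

the cyan cube and the green cone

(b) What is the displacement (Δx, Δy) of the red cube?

(0.3, 2.8)

The red cube was at about (3.2, 1.3) and moved to about (3.5, 4.1).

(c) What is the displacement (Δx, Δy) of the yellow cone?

(2.0, 0.5)

The yellow cone started near (6.0, 2.8) and ended near (8.0, 3.3).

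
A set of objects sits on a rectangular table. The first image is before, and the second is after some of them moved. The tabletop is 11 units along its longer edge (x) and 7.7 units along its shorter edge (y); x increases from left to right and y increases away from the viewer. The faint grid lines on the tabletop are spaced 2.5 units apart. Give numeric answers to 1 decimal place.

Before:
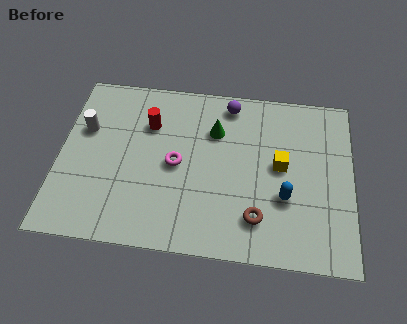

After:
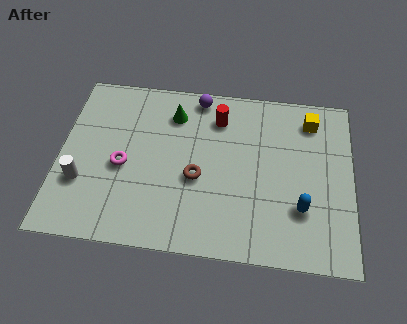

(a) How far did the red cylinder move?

2.7

The red cylinder was near (3.3, 5.4) before and (5.9, 6.0) after, so it travelled √(2.6² + 0.6²) ≈ 2.7 units.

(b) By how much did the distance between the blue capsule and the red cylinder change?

-1.0

They were about 5.9 units apart before and 4.9 after — 1.0 units closer together.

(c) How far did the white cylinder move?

2.4

The white cylinder moved from about (0.9, 4.9) to (0.9, 2.5), a distance of √(0.0² + 2.4²) ≈ 2.4.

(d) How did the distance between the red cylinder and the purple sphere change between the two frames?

-2.1

Before: roughly 3.3 units apart; after: 1.2. That's 2.1 units closer together.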